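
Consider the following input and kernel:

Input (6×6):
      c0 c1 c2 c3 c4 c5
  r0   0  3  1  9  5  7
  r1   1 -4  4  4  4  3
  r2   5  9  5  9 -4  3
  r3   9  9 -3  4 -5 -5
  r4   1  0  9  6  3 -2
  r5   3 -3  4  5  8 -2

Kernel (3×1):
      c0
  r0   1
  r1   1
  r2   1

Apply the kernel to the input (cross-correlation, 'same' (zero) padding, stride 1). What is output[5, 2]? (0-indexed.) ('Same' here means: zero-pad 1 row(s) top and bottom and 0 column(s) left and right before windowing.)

13

The receptive field on the zero-padded input at this output position is [9 / 4 / 0]. Elementwise product with the kernel and sum: 9·1 + 4·1 + 0·1.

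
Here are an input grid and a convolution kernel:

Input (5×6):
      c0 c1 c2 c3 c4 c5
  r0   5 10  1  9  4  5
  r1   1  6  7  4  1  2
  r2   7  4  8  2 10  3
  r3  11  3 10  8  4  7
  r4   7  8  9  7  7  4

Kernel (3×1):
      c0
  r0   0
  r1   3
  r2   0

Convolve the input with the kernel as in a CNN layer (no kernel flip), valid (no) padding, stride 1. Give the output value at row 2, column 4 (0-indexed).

The receptive field on the input at this output position is [10 / 4 / 7]. Elementwise product with the kernel and sum: 4·3.

12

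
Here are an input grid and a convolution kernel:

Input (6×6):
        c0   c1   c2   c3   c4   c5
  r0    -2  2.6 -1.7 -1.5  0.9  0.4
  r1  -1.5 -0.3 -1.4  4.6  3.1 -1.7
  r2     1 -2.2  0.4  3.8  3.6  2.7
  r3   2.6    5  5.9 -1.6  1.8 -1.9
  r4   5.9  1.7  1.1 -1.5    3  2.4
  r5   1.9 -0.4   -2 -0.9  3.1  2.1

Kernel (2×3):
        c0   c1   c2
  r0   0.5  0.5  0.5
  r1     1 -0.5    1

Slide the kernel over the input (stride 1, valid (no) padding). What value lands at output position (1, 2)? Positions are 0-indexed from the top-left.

The receptive field on the input at this output position is [-1.4 4.6 3.1 / 0.4 3.8 3.6]. Elementwise product with the kernel and sum: -1.4·0.5 + 4.6·0.5 + 3.1·0.5 + 0.4·1 + 3.8·-0.5 + 3.6·1.

5.25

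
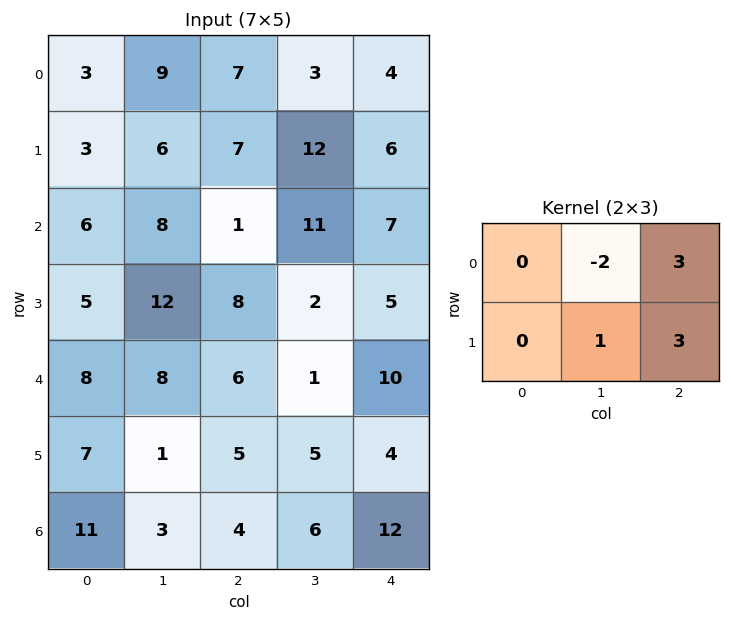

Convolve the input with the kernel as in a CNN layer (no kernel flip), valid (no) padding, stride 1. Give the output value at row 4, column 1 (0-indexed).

11

The receptive field on the input at this output position is [8 6 1 / 1 5 5]. Elementwise product with the kernel and sum: 6·-2 + 1·3 + 5·1 + 5·3.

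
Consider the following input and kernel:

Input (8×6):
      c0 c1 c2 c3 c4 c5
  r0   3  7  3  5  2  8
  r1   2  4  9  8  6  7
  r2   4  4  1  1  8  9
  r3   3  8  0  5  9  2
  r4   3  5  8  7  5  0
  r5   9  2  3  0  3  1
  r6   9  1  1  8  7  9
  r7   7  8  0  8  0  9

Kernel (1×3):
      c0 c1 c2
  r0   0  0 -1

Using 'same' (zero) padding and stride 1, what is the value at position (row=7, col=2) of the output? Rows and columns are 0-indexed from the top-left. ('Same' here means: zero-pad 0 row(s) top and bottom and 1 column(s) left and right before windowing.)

-8

The receptive field on the zero-padded input at this output position is [8 0 8]. Elementwise product with the kernel and sum: 8·-1.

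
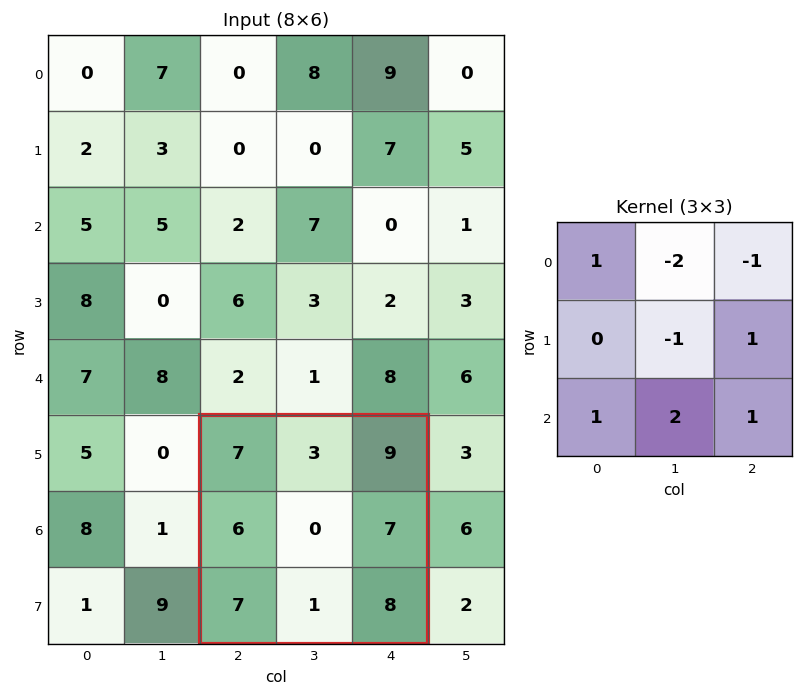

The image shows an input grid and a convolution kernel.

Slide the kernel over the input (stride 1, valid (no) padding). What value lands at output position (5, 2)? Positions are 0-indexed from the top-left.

The receptive field on the input at this output position is [7 3 9 / 6 0 7 / 7 1 8]. Elementwise product with the kernel and sum: 7·1 + 3·-2 + 9·-1 + 0·-1 + 7·1 + 7·1 + 1·2 + 8·1.

16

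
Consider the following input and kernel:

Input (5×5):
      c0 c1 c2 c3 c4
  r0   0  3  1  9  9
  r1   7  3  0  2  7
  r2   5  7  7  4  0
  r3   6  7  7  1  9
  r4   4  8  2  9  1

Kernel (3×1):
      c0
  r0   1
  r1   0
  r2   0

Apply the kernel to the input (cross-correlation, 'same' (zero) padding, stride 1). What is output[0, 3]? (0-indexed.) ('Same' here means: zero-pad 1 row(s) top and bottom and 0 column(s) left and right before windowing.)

The receptive field on the zero-padded input at this output position is [0 / 9 / 2]. Elementwise product with the kernel and sum: 0·1.

0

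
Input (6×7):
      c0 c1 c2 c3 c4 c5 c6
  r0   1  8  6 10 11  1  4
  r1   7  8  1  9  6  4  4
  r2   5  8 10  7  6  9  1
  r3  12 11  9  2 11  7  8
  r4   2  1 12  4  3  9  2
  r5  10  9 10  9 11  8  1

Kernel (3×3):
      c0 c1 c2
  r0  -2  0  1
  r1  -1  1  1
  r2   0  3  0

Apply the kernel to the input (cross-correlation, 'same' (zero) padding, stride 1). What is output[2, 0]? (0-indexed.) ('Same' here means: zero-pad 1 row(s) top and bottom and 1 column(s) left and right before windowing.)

57

The receptive field on the zero-padded input at this output position is [0 7 8 / 0 5 8 / 0 12 11]. Elementwise product with the kernel and sum: 0·-2 + 8·1 + 0·-1 + 5·1 + 8·1 + 12·3.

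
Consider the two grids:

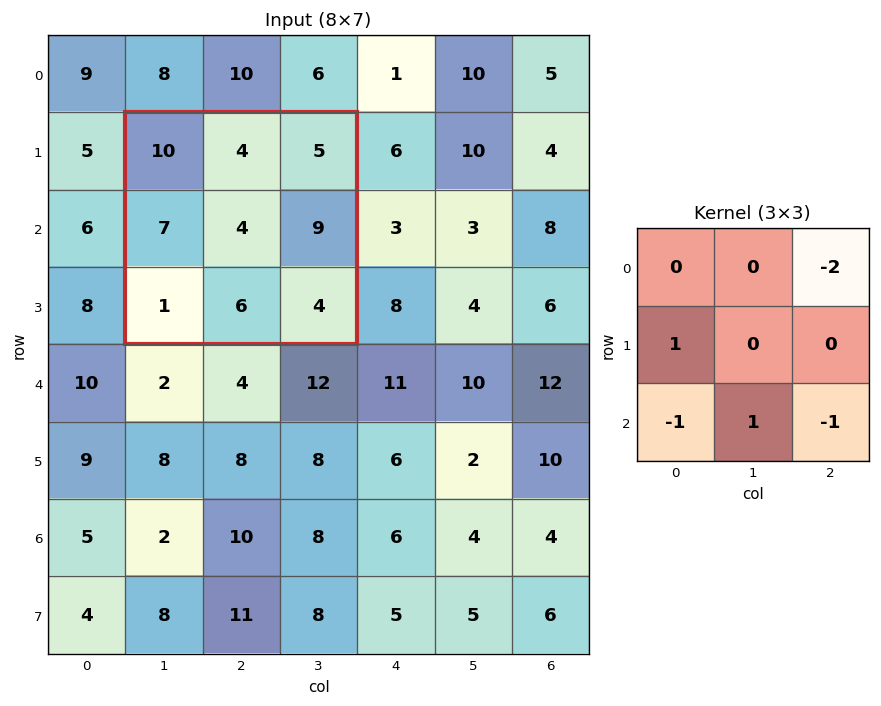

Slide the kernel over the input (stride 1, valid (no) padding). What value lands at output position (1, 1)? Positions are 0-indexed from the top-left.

-2

The receptive field on the input at this output position is [10 4 5 / 7 4 9 / 1 6 4]. Elementwise product with the kernel and sum: 5·-2 + 7·1 + 1·-1 + 6·1 + 4·-1.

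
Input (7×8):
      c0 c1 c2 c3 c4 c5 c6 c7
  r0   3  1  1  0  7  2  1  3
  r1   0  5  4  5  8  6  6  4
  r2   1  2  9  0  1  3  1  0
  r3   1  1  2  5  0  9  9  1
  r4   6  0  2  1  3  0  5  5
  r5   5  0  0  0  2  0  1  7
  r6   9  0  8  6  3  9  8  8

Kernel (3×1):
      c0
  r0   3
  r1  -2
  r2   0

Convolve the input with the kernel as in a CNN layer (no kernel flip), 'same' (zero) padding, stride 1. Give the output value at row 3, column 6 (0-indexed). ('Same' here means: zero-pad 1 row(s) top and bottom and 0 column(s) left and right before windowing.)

The receptive field on the zero-padded input at this output position is [1 / 9 / 5]. Elementwise product with the kernel and sum: 1·3 + 9·-2.

-15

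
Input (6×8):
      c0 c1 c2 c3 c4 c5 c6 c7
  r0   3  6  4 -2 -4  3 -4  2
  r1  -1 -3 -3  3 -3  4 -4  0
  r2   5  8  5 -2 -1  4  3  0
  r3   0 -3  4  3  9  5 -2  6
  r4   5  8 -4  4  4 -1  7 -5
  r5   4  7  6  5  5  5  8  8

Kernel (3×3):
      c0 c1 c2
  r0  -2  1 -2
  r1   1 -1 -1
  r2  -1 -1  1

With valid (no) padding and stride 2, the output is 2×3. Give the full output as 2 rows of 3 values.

Output[0,0]: The receptive field on the input at this output position is [3 6 4 / -1 -3 -3 / 5 8 5]. Elementwise product with the kernel and sum: 3·-2 + 6·1 + 4·-2 + -1·1 + -3·-1 + -3·-1 + 5·-1 + 8·-1 + 5·1.
Output[0,1]: The receptive field on the input at this output position is [4 -2 -4 / -3 3 -3 / 5 -2 -1]. Elementwise product with the kernel and sum: 4·-2 + -2·1 + -4·-2 + -3·1 + 3·-1 + -3·-1 + 5·-1 + -2·-1 + -1·1.

-11 -9 16
-30 -14 10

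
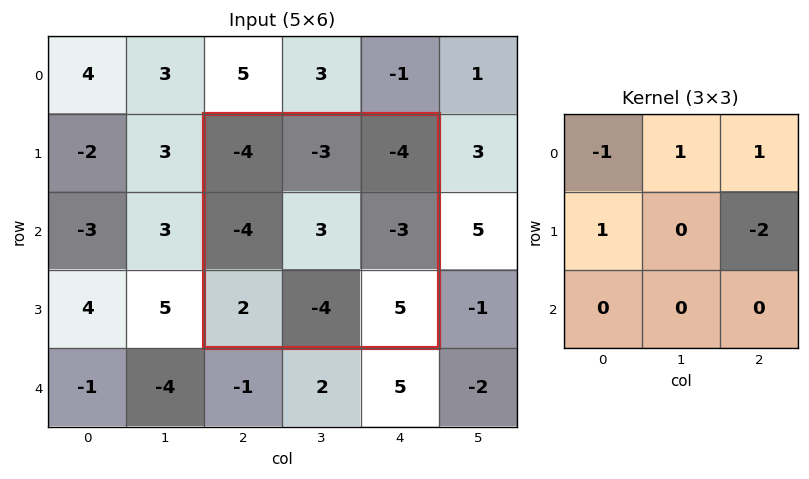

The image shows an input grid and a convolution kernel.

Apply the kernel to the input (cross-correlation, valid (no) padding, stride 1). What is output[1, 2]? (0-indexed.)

The receptive field on the input at this output position is [-4 -3 -4 / -4 3 -3 / 2 -4 5]. Elementwise product with the kernel and sum: -4·-1 + -3·1 + -4·1 + -4·1 + -3·-2.

-1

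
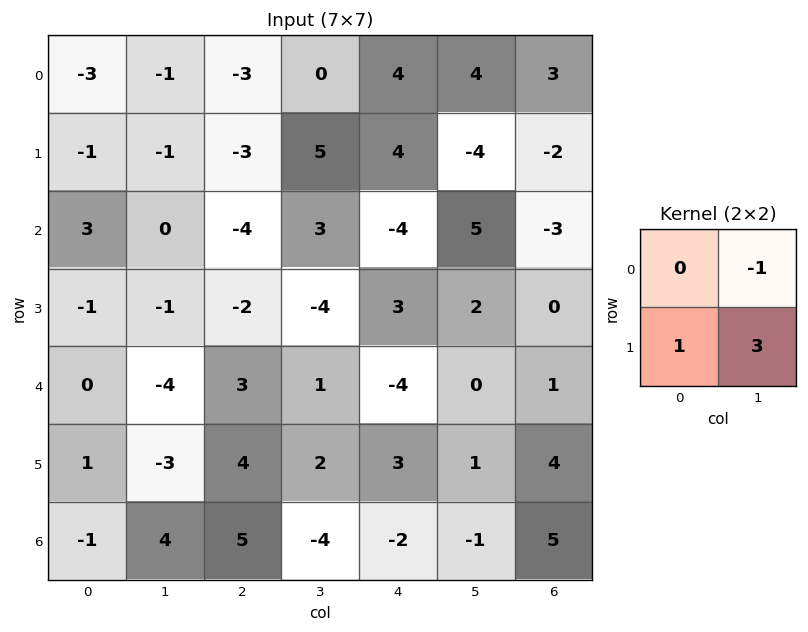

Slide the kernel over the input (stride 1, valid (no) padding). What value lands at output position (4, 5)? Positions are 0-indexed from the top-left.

12

The receptive field on the input at this output position is [0 1 / 1 4]. Elementwise product with the kernel and sum: 1·-1 + 1·1 + 4·3.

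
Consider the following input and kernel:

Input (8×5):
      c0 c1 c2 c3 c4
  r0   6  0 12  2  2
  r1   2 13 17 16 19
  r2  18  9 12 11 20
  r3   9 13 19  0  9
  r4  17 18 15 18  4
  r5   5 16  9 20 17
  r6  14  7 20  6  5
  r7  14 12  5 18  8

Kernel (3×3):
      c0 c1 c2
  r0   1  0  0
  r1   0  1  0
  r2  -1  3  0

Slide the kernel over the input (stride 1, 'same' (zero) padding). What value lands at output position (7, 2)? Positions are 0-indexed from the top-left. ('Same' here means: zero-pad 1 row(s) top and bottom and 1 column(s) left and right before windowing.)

12

The receptive field on the zero-padded input at this output position is [7 20 6 / 12 5 18 / 0 0 0]. Elementwise product with the kernel and sum: 7·1 + 5·1 + 0·-1 + 0·3.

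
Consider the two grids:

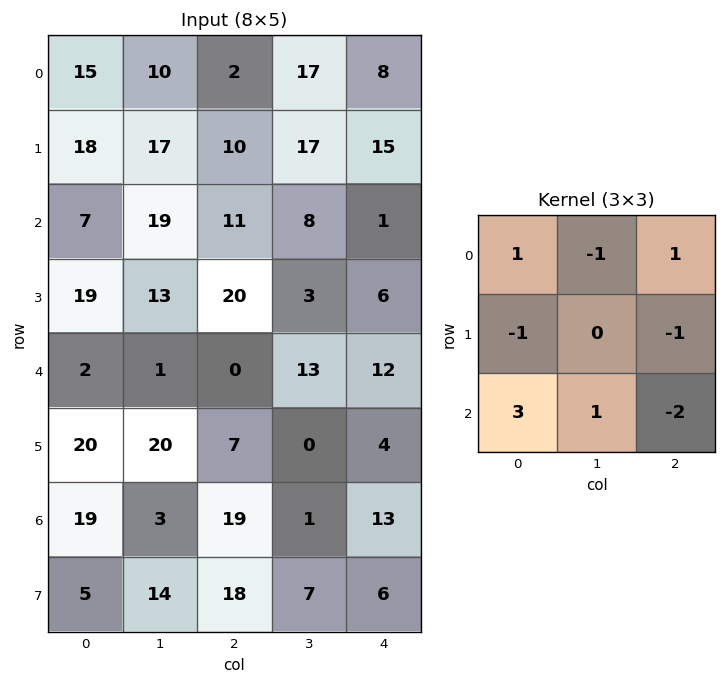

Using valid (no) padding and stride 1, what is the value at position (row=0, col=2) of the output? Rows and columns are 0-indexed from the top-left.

7

The receptive field on the input at this output position is [2 17 8 / 10 17 15 / 11 8 1]. Elementwise product with the kernel and sum: 2·1 + 17·-1 + 8·1 + 10·-1 + 15·-1 + 11·3 + 8·1 + 1·-2.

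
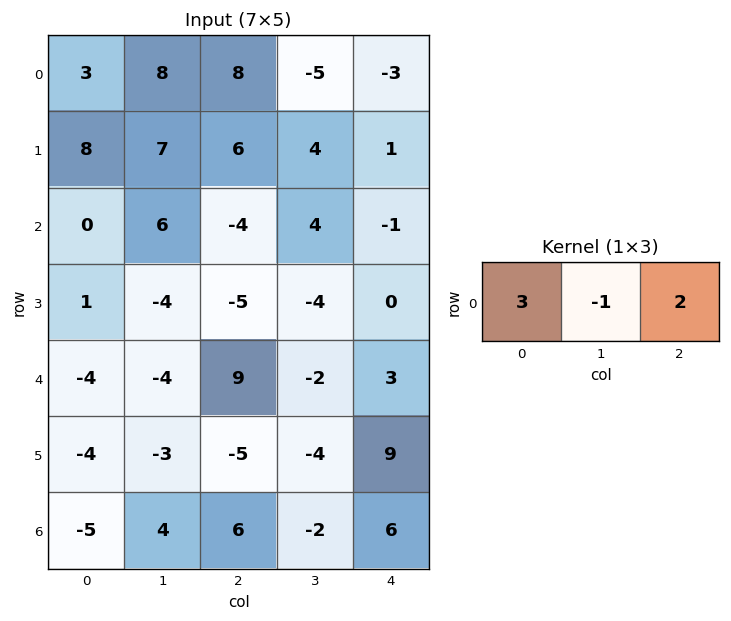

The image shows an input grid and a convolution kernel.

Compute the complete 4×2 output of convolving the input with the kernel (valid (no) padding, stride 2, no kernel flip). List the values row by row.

17 23
-14 -18
10 35
-7 32

Output[0,0]: The receptive field on the input at this output position is [3 8 8]. Elementwise product with the kernel and sum: 3·3 + 8·-1 + 8·2.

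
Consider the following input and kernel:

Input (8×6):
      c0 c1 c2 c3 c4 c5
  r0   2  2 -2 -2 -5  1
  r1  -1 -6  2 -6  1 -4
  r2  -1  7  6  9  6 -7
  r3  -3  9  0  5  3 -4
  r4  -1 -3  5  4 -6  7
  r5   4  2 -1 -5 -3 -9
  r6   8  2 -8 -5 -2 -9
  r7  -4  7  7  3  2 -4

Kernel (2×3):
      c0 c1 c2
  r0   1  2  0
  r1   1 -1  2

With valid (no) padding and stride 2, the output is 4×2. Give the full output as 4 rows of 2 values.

Output[0,0]: The receptive field on the input at this output position is [2 2 -2 / -1 -6 2]. Elementwise product with the kernel and sum: 2·1 + 2·2 + -1·1 + -6·-1 + 2·2.
Output[0,1]: The receptive field on the input at this output position is [-2 -2 -5 / 2 -6 1]. Elementwise product with the kernel and sum: -2·1 + -2·2 + 2·1 + -6·-1 + 1·2.

15 4
1 25
-7 11
15 -10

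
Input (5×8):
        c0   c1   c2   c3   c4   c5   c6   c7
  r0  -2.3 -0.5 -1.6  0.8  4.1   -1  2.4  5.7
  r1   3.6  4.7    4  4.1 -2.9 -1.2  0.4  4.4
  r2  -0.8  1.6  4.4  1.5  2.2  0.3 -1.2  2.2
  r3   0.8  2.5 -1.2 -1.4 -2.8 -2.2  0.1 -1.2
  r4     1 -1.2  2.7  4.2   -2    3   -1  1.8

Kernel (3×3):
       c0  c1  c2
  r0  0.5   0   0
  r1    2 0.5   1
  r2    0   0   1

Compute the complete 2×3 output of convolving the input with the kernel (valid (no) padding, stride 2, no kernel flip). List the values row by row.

Output[0,0]: The receptive field on the input at this output position is [-2.3 -0.5 -1.6 / 3.6 4.7 4 / -0.8 1.6 4.4]. Elementwise product with the kernel and sum: -2.3·0.5 + 3.6·2 + 4.7·0.5 + 4·1 + 4.4·1.

16.8 8.55 -5.15
3.95 -5.7 -6.5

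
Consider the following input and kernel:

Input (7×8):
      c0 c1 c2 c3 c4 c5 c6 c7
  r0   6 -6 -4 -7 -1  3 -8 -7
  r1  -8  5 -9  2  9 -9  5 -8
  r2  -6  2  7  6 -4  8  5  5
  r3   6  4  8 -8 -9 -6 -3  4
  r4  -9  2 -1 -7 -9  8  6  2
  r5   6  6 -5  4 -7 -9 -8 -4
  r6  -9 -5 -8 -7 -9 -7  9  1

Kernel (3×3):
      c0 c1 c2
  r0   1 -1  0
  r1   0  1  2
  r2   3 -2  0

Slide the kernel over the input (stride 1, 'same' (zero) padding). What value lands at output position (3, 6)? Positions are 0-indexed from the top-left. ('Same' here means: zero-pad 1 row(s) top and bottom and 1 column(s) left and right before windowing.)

The receptive field on the zero-padded input at this output position is [8 5 5 / -6 -3 4 / 8 6 2]. Elementwise product with the kernel and sum: 8·1 + 5·-1 + -3·1 + 4·2 + 8·3 + 6·-2.

20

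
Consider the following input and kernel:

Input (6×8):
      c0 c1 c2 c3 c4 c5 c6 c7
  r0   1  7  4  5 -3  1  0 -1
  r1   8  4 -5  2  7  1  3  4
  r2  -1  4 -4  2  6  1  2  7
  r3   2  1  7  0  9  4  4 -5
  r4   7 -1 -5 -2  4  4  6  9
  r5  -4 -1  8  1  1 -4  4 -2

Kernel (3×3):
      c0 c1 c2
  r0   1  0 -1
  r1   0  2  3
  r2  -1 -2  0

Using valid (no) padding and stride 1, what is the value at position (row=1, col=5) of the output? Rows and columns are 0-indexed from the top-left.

10

The receptive field on the input at this output position is [1 3 4 / 1 2 7 / 4 4 -5]. Elementwise product with the kernel and sum: 1·1 + 4·-1 + 2·2 + 7·3 + 4·-1 + 4·-2.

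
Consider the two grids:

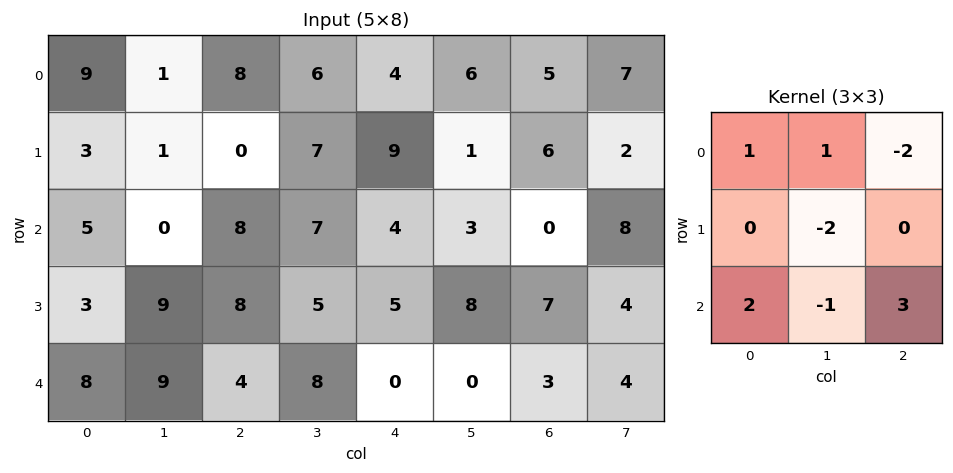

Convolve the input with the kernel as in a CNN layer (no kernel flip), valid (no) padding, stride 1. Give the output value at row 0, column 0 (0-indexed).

The receptive field on the input at this output position is [9 1 8 / 3 1 0 / 5 0 8]. Elementwise product with the kernel and sum: 9·1 + 1·1 + 8·-2 + 1·-2 + 5·2 + 0·-1 + 8·3.

26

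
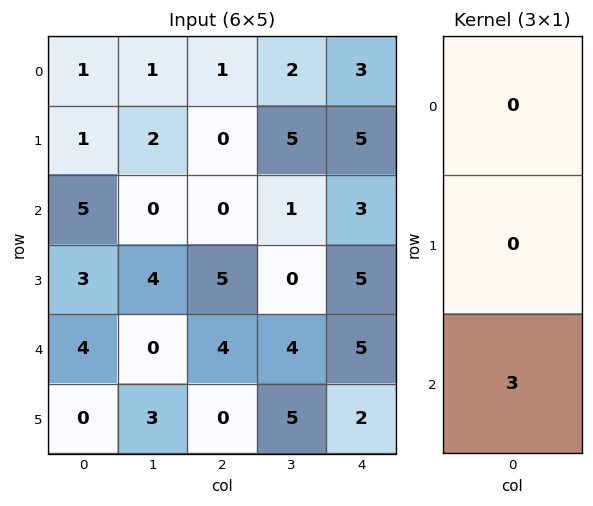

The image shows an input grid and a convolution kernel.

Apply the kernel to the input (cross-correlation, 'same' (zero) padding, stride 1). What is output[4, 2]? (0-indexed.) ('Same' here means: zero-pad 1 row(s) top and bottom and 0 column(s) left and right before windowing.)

0

The receptive field on the zero-padded input at this output position is [5 / 4 / 0]. Elementwise product with the kernel and sum: 0·3.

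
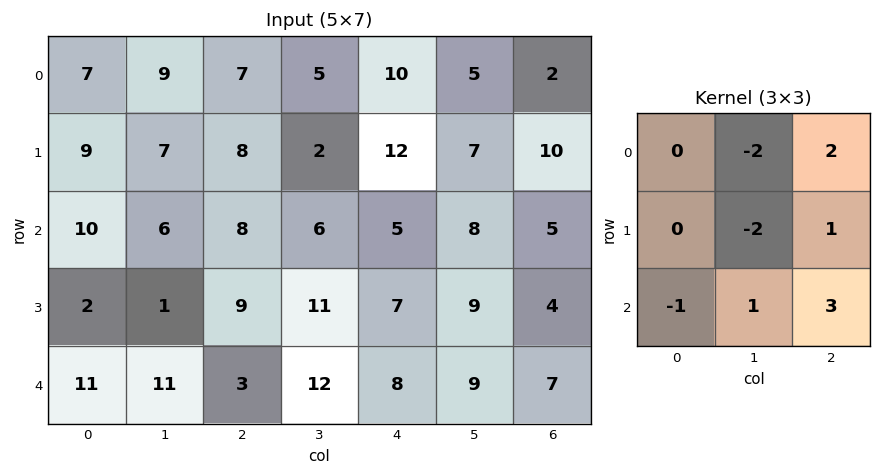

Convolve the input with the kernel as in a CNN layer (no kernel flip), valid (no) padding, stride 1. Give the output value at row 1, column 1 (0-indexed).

The receptive field on the input at this output position is [7 8 2 / 6 8 6 / 1 9 11]. Elementwise product with the kernel and sum: 8·-2 + 2·2 + 8·-2 + 6·1 + 1·-1 + 9·1 + 11·3.

19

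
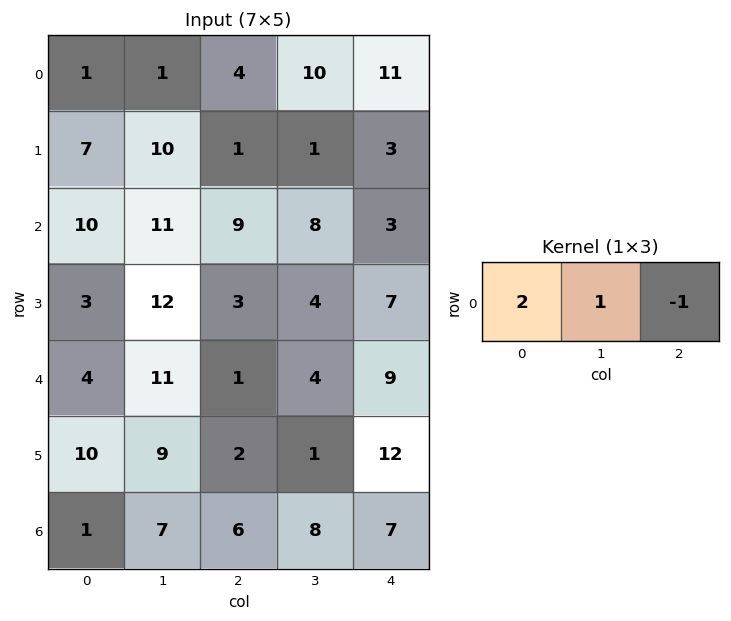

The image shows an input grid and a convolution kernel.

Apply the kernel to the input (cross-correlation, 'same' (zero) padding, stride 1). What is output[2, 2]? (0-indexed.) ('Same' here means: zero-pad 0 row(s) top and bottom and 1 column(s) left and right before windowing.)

The receptive field on the zero-padded input at this output position is [11 9 8]. Elementwise product with the kernel and sum: 11·2 + 9·1 + 8·-1.

23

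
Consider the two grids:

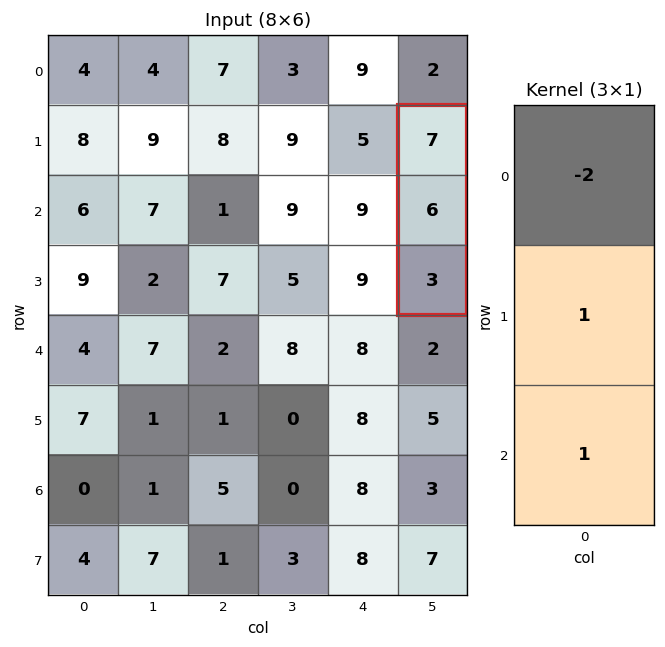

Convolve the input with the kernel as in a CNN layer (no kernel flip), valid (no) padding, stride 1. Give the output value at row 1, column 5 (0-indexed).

The receptive field on the input at this output position is [7 / 6 / 3]. Elementwise product with the kernel and sum: 7·-2 + 6·1 + 3·1.

-5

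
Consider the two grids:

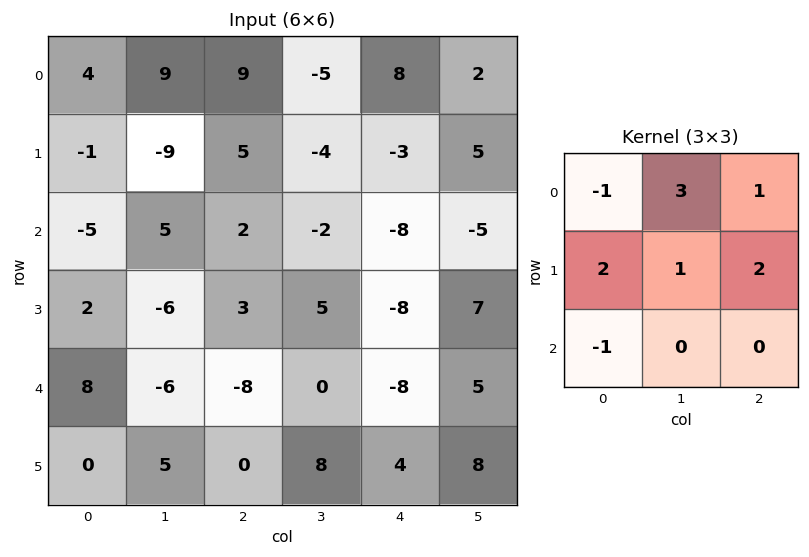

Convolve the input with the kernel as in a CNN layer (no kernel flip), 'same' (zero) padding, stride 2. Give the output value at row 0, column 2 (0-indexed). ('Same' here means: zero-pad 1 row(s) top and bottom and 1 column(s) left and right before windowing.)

6

The receptive field on the zero-padded input at this output position is [0 0 0 / -5 8 2 / -4 -3 5]. Elementwise product with the kernel and sum: 0·-1 + 0·3 + 0·1 + -5·2 + 8·1 + 2·2 + -4·-1.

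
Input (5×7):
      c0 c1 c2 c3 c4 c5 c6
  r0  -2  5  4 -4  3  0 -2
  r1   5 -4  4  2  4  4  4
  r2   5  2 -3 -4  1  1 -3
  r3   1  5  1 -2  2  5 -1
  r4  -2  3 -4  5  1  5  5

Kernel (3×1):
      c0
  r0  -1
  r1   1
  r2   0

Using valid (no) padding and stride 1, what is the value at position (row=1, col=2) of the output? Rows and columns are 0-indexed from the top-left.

The receptive field on the input at this output position is [4 / -3 / 1]. Elementwise product with the kernel and sum: 4·-1 + -3·1.

-7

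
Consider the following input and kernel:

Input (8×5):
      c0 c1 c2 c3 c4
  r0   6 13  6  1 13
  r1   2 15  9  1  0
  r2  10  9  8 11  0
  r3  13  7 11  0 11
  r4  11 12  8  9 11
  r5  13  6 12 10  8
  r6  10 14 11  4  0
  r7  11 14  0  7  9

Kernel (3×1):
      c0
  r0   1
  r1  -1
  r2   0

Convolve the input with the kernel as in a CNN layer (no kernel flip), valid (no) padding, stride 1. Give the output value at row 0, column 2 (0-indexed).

-3

The receptive field on the input at this output position is [6 / 9 / 8]. Elementwise product with the kernel and sum: 6·1 + 9·-1.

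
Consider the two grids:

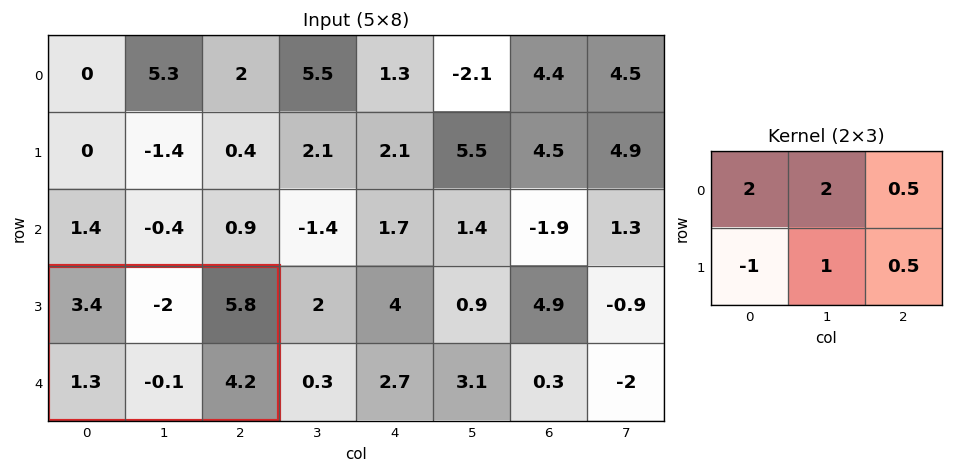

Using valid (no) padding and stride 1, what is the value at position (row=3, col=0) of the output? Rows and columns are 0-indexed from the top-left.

The receptive field on the input at this output position is [3.4 -2 5.8 / 1.3 -0.1 4.2]. Elementwise product with the kernel and sum: 3.4·2 + -2·2 + 5.8·0.5 + 1.3·-1 + -0.1·1 + 4.2·0.5.

6.4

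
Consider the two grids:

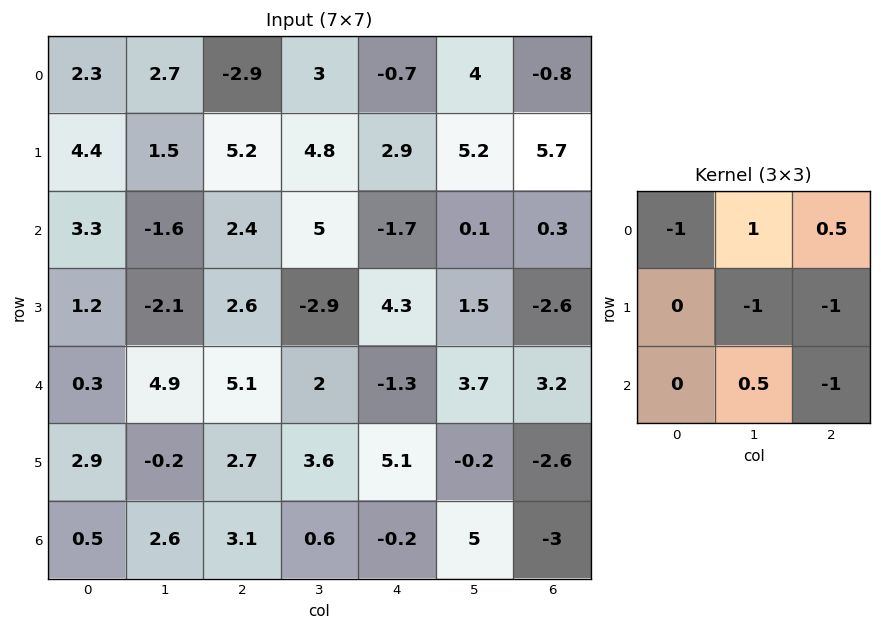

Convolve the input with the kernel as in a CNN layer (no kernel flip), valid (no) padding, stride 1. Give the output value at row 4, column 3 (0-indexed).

-11.45

The receptive field on the input at this output position is [2 -1.3 3.7 / 3.6 5.1 -0.2 / 0.6 -0.2 5]. Elementwise product with the kernel and sum: 2·-1 + -1.3·1 + 3.7·0.5 + 5.1·-1 + -0.2·-1 + -0.2·0.5 + 5·-1.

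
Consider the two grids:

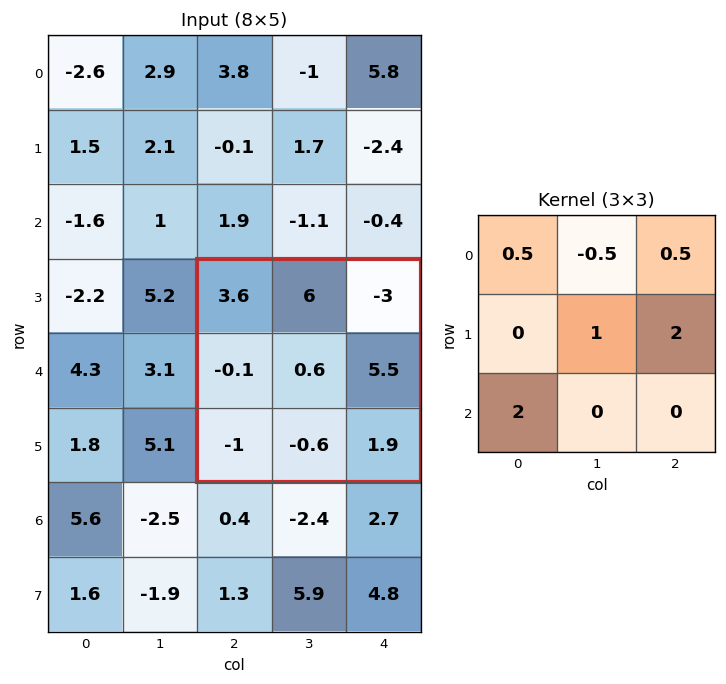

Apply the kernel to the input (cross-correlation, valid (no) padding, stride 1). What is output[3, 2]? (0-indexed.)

6.9

The receptive field on the input at this output position is [3.6 6 -3 / -0.1 0.6 5.5 / -1 -0.6 1.9]. Elementwise product with the kernel and sum: 3.6·0.5 + 6·-0.5 + -3·0.5 + 0.6·1 + 5.5·2 + -1·2.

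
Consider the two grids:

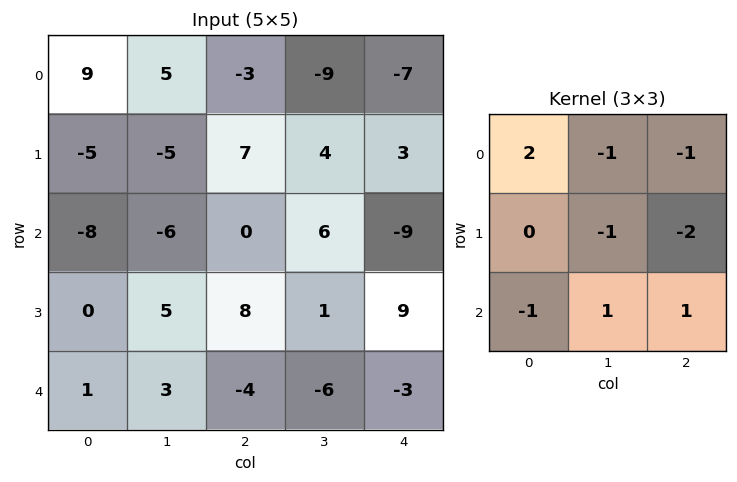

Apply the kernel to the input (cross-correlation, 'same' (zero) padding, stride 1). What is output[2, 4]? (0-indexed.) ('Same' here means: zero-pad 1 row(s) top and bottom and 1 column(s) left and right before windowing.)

The receptive field on the zero-padded input at this output position is [4 3 0 / 6 -9 0 / 1 9 0]. Elementwise product with the kernel and sum: 4·2 + 3·-1 + 0·-1 + -9·-1 + 0·-2 + 1·-1 + 9·1 + 0·1.

22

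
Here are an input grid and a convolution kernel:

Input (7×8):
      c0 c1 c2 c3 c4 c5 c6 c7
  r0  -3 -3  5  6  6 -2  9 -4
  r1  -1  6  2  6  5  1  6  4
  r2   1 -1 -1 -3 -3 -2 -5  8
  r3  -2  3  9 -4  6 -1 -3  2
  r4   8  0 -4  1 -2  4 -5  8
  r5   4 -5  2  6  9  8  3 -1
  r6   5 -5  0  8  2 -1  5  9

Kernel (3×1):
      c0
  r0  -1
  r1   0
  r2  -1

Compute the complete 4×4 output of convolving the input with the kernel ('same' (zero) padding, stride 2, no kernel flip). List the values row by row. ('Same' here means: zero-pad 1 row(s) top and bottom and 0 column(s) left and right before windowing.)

Output[0,0]: The receptive field on the zero-padded input at this output position is [0 / -3 / -1]. Elementwise product with the kernel and sum: 0·-1 + -1·-1.
Output[0,1]: The receptive field on the zero-padded input at this output position is [0 / 5 / 2]. Elementwise product with the kernel and sum: 0·-1 + 2·-1.

1 -2 -5 -6
3 -11 -11 -3
-2 -11 -15 0
-4 -2 -9 -3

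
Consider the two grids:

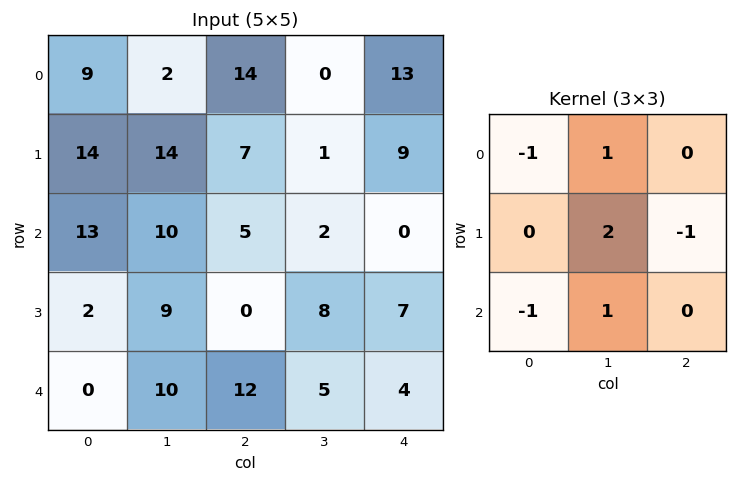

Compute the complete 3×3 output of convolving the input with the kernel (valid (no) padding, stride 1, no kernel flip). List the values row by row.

11 20 -24
22 -8 6
25 -11 -1

Output[0,0]: The receptive field on the input at this output position is [9 2 14 / 14 14 7 / 13 10 5]. Elementwise product with the kernel and sum: 9·-1 + 2·1 + 14·2 + 7·-1 + 13·-1 + 10·1.
Output[0,1]: The receptive field on the input at this output position is [2 14 0 / 14 7 1 / 10 5 2]. Elementwise product with the kernel and sum: 2·-1 + 14·1 + 7·2 + 1·-1 + 10·-1 + 5·1.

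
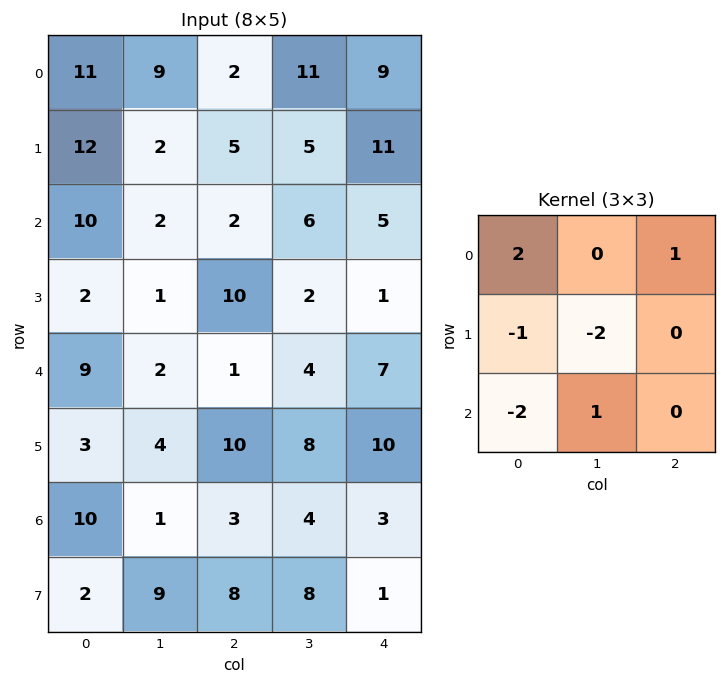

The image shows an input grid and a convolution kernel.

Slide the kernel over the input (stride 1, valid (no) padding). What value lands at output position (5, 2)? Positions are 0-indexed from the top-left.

The receptive field on the input at this output position is [10 8 10 / 3 4 3 / 8 8 1]. Elementwise product with the kernel and sum: 10·2 + 10·1 + 3·-1 + 4·-2 + 8·-2 + 8·1.

11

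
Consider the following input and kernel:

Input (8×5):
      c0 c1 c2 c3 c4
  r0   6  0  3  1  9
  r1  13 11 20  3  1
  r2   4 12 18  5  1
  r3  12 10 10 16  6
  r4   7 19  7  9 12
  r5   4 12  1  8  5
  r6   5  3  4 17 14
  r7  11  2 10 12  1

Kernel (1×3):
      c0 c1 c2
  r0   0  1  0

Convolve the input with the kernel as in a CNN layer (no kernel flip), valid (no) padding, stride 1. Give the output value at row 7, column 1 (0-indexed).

The receptive field on the input at this output position is [2 10 12]. Elementwise product with the kernel and sum: 10·1.

10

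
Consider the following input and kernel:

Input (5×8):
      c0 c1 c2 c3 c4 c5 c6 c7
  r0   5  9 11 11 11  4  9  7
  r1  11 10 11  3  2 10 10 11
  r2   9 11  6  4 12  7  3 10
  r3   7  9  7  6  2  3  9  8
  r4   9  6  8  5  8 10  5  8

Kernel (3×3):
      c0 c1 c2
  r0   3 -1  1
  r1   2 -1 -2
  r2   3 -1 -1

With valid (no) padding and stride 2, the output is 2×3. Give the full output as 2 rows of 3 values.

17 50 38
26 41 24

Output[0,0]: The receptive field on the input at this output position is [5 9 11 / 11 10 11 / 9 11 6]. Elementwise product with the kernel and sum: 5·3 + 9·-1 + 11·1 + 11·2 + 10·-1 + 11·-2 + 9·3 + 11·-1 + 6·-1.
Output[0,1]: The receptive field on the input at this output position is [11 11 11 / 11 3 2 / 6 4 12]. Elementwise product with the kernel and sum: 11·3 + 11·-1 + 11·1 + 11·2 + 3·-1 + 2·-2 + 6·3 + 4·-1 + 12·-1.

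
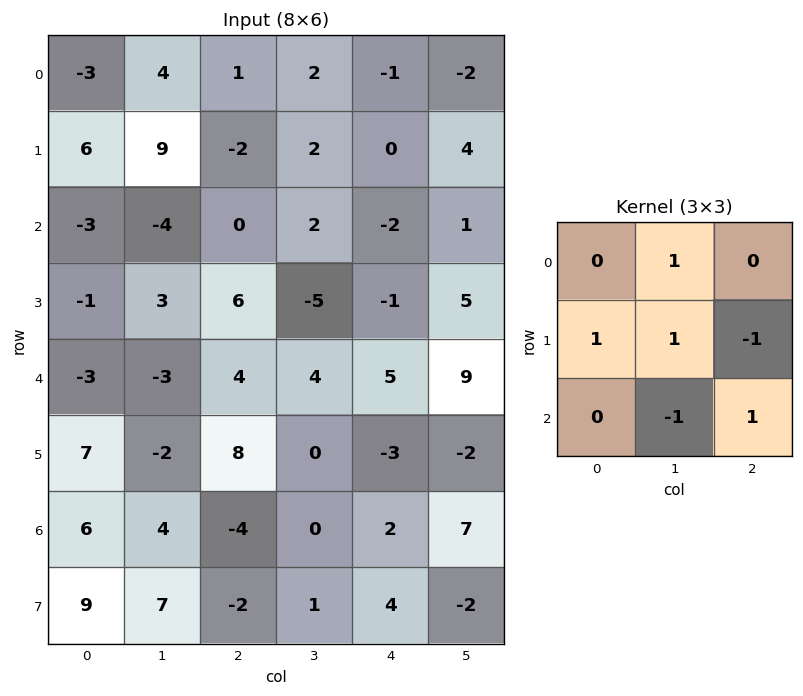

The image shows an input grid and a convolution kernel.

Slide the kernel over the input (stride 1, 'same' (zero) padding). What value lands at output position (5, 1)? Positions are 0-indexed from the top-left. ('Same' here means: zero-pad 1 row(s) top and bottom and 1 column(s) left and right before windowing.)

-14

The receptive field on the zero-padded input at this output position is [-3 -3 4 / 7 -2 8 / 6 4 -4]. Elementwise product with the kernel and sum: -3·1 + 7·1 + -2·1 + 8·-1 + 4·-1 + -4·1.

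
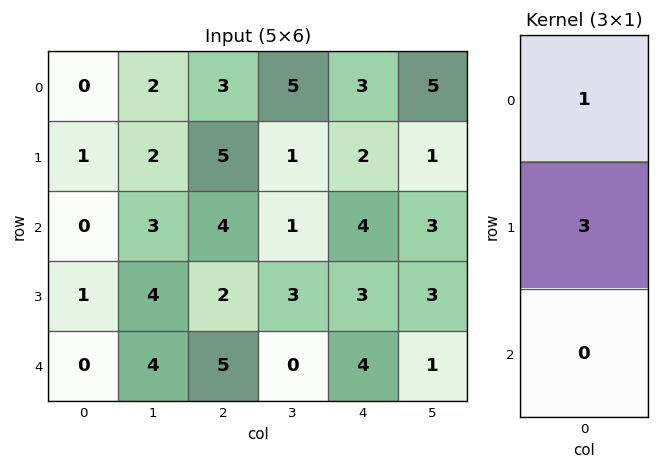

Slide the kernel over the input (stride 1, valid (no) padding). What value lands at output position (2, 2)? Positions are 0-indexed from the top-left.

The receptive field on the input at this output position is [4 / 2 / 5]. Elementwise product with the kernel and sum: 4·1 + 2·3.

10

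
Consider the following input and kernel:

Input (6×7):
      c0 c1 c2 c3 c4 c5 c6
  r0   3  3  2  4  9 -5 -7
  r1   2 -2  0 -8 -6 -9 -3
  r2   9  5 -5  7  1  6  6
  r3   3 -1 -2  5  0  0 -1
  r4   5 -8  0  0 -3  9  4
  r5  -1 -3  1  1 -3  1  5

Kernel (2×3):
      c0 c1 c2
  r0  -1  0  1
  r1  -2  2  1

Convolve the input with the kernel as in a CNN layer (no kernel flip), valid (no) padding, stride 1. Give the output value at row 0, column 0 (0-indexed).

-9

The receptive field on the input at this output position is [3 3 2 / 2 -2 0]. Elementwise product with the kernel and sum: 3·-1 + 2·1 + 2·-2 + -2·2 + 0·1.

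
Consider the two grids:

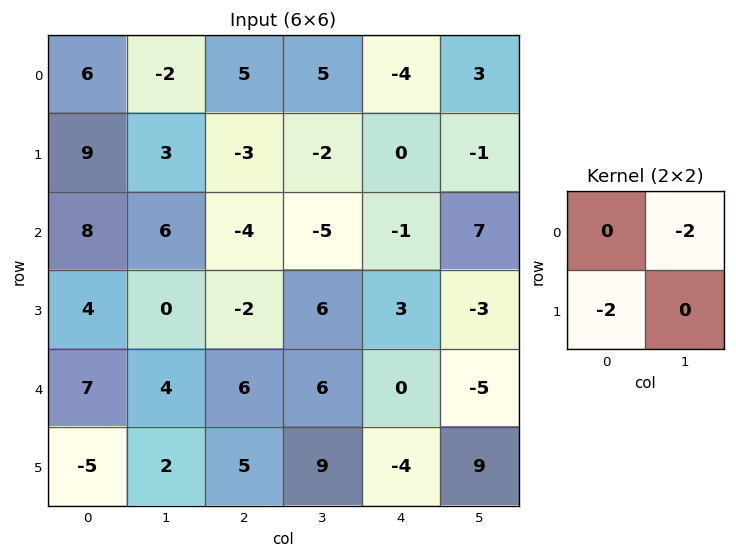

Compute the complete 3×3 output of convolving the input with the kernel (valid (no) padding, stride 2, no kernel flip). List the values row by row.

-14 -4 -6
-20 14 -20
2 -22 18

Output[0,0]: The receptive field on the input at this output position is [6 -2 / 9 3]. Elementwise product with the kernel and sum: -2·-2 + 9·-2.
Output[0,1]: The receptive field on the input at this output position is [5 5 / -3 -2]. Elementwise product with the kernel and sum: 5·-2 + -3·-2.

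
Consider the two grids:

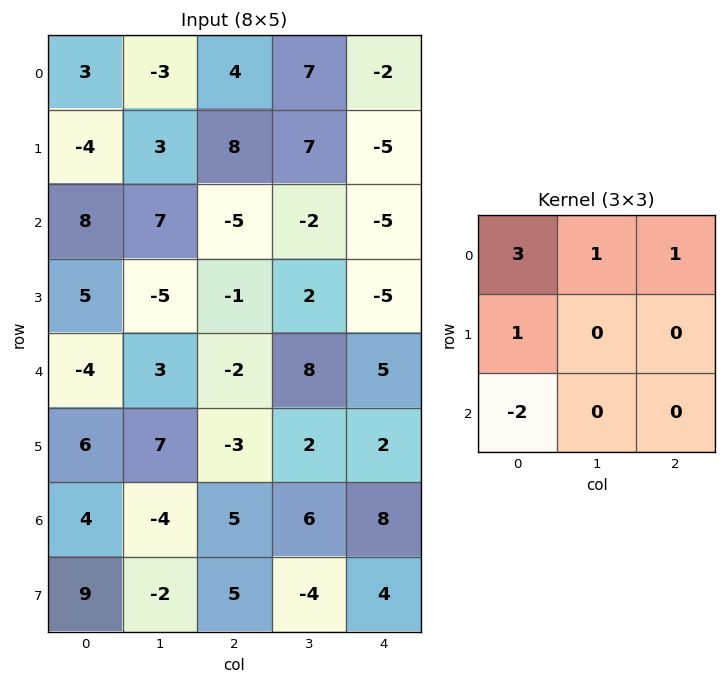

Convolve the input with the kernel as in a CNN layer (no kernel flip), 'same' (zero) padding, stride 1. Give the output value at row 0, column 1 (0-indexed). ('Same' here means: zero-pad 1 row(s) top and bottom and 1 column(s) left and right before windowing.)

The receptive field on the zero-padded input at this output position is [0 0 0 / 3 -3 4 / -4 3 8]. Elementwise product with the kernel and sum: 0·3 + 0·1 + 0·1 + 3·1 + -4·-2.

11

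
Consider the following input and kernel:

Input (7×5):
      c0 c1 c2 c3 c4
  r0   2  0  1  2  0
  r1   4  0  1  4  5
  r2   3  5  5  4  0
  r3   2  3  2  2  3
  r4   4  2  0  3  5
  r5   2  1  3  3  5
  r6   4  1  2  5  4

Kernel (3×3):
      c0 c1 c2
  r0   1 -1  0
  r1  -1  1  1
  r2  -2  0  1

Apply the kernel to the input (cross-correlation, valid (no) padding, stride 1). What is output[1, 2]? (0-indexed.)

-5

The receptive field on the input at this output position is [1 4 5 / 5 4 0 / 2 2 3]. Elementwise product with the kernel and sum: 1·1 + 4·-1 + 5·-1 + 4·1 + 0·1 + 2·-2 + 3·1.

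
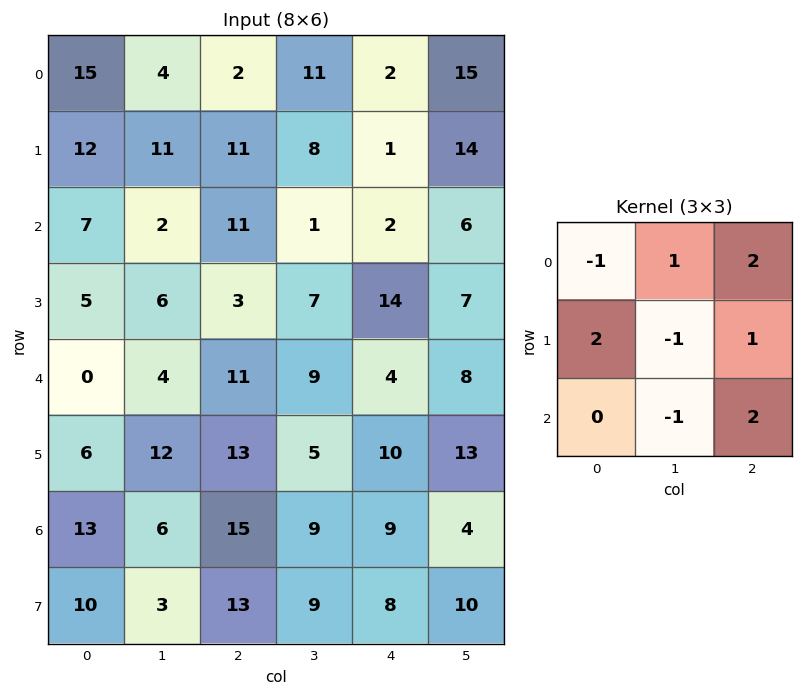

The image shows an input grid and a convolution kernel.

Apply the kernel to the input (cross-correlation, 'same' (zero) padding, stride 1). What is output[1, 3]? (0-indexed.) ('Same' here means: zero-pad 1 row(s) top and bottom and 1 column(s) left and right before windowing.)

The receptive field on the zero-padded input at this output position is [2 11 2 / 11 8 1 / 11 1 2]. Elementwise product with the kernel and sum: 2·-1 + 11·1 + 2·2 + 11·2 + 8·-1 + 1·1 + 1·-1 + 2·2.

31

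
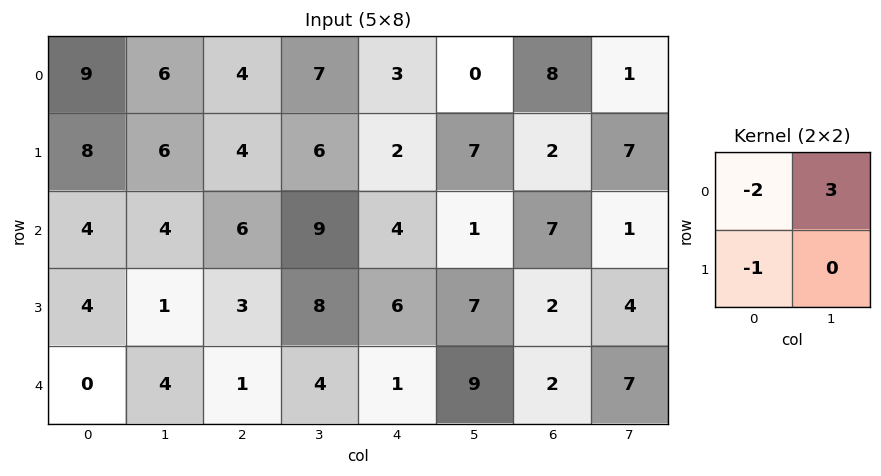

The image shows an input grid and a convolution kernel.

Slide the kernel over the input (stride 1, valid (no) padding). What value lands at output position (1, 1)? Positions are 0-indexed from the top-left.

The receptive field on the input at this output position is [6 4 / 4 6]. Elementwise product with the kernel and sum: 6·-2 + 4·3 + 4·-1.

-4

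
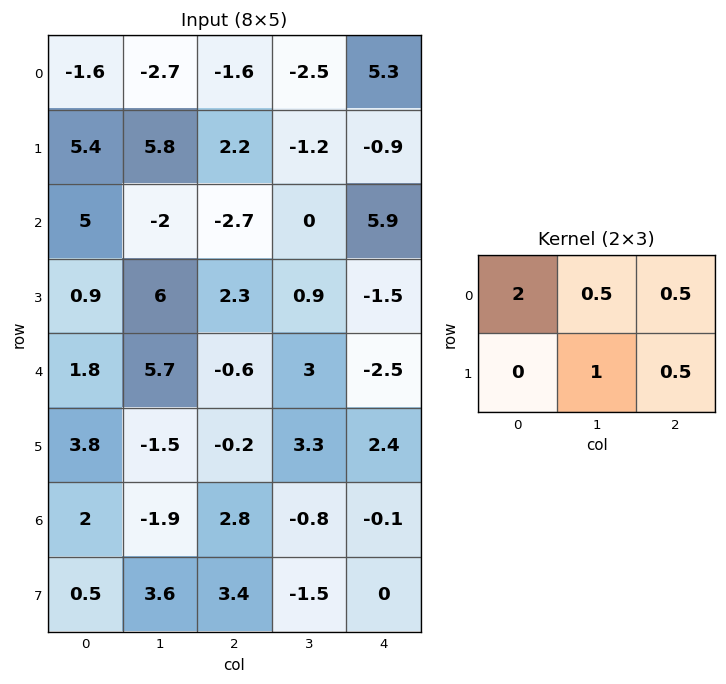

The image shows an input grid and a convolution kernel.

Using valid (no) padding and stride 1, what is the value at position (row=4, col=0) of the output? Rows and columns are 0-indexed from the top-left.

The receptive field on the input at this output position is [1.8 5.7 -0.6 / 3.8 -1.5 -0.2]. Elementwise product with the kernel and sum: 1.8·2 + 5.7·0.5 + -0.6·0.5 + -1.5·1 + -0.2·0.5.

4.55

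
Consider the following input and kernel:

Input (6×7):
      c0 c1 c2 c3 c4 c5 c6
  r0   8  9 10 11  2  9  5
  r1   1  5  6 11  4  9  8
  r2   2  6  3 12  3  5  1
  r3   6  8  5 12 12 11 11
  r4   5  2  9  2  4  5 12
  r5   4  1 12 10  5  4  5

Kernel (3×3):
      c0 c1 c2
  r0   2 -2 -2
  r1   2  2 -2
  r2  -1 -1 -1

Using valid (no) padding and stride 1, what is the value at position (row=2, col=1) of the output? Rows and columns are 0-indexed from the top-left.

The receptive field on the input at this output position is [6 3 12 / 8 5 12 / 2 9 2]. Elementwise product with the kernel and sum: 6·2 + 3·-2 + 12·-2 + 8·2 + 5·2 + 12·-2 + 2·-1 + 9·-1 + 2·-1.

-29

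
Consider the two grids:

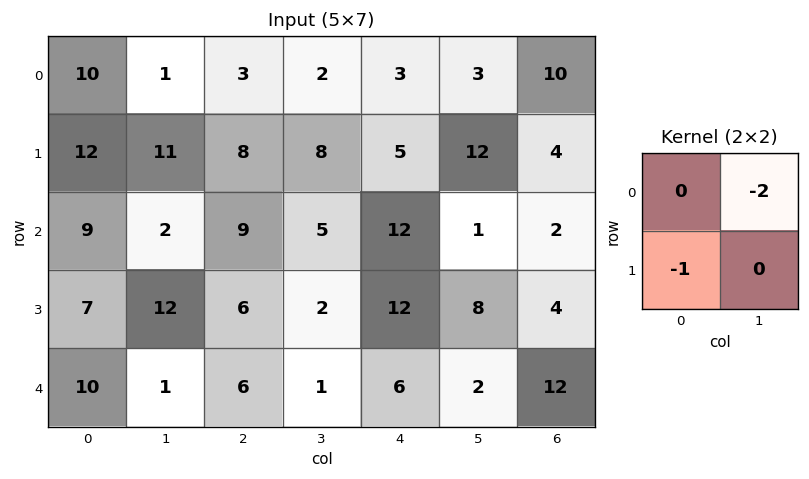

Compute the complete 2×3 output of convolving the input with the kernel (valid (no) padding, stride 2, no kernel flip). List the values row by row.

-14 -12 -11
-11 -16 -14

Output[0,0]: The receptive field on the input at this output position is [10 1 / 12 11]. Elementwise product with the kernel and sum: 1·-2 + 12·-1.
Output[0,1]: The receptive field on the input at this output position is [3 2 / 8 8]. Elementwise product with the kernel and sum: 2·-2 + 8·-1.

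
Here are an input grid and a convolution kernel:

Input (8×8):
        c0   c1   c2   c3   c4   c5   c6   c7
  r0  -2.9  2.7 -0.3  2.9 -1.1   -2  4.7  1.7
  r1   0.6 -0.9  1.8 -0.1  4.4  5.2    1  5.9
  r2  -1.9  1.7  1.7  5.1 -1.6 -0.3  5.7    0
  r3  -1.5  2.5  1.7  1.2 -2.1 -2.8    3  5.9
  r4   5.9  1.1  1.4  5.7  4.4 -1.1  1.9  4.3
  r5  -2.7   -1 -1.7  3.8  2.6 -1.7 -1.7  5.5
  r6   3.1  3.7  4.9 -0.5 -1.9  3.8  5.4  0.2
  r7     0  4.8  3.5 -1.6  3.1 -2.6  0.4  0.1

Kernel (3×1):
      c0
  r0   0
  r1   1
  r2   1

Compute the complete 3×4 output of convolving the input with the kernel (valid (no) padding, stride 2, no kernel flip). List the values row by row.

-1.3 3.5 2.8 6.7
4.4 3.1 2.3 4.9
0.4 3.2 0.7 3.7

Output[0,0]: The receptive field on the input at this output position is [-2.9 / 0.6 / -1.9]. Elementwise product with the kernel and sum: 0.6·1 + -1.9·1.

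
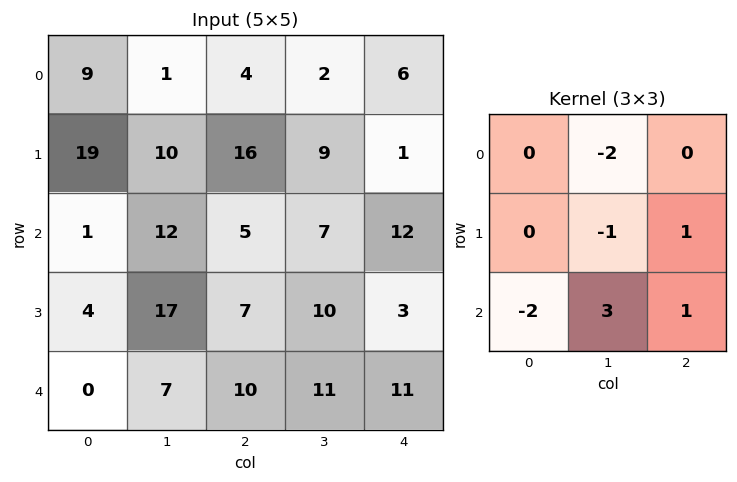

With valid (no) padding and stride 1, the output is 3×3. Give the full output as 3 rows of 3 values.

43 -17 11
23 -33 6
-3 20 3

Output[0,0]: The receptive field on the input at this output position is [9 1 4 / 19 10 16 / 1 12 5]. Elementwise product with the kernel and sum: 1·-2 + 10·-1 + 16·1 + 1·-2 + 12·3 + 5·1.
Output[0,1]: The receptive field on the input at this output position is [1 4 2 / 10 16 9 / 12 5 7]. Elementwise product with the kernel and sum: 4·-2 + 16·-1 + 9·1 + 12·-2 + 5·3 + 7·1.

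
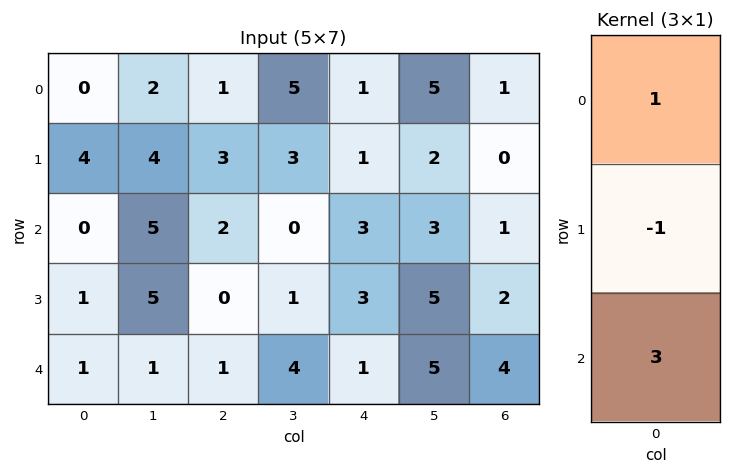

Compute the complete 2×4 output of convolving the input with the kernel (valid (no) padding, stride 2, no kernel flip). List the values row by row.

Output[0,0]: The receptive field on the input at this output position is [0 / 4 / 0]. Elementwise product with the kernel and sum: 0·1 + 4·-1 + 0·3.
Output[0,1]: The receptive field on the input at this output position is [1 / 3 / 2]. Elementwise product with the kernel and sum: 1·1 + 3·-1 + 2·3.

-4 4 9 4
2 5 3 11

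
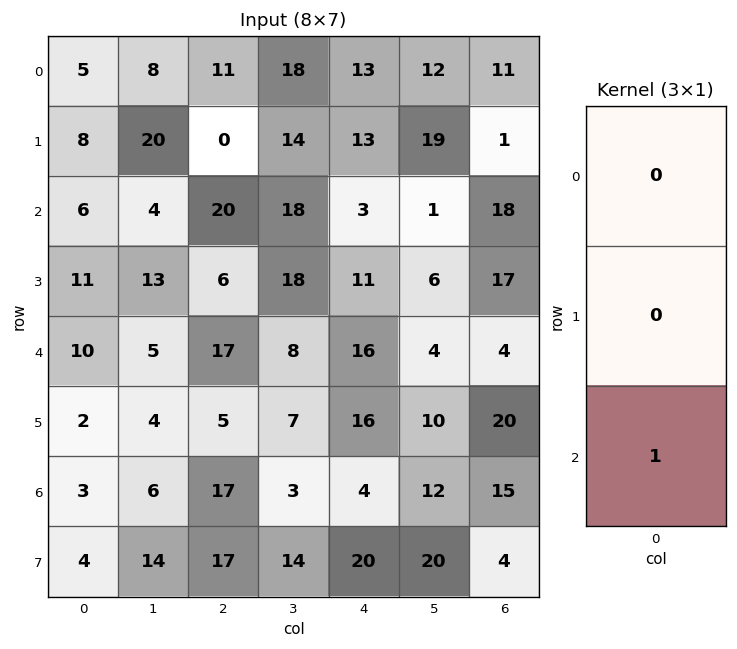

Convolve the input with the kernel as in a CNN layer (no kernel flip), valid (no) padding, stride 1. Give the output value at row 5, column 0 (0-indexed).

4

The receptive field on the input at this output position is [2 / 3 / 4]. Elementwise product with the kernel and sum: 4·1.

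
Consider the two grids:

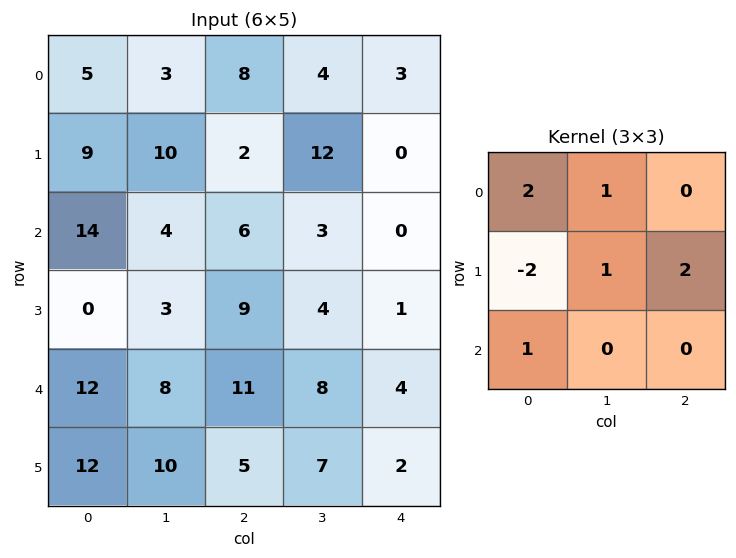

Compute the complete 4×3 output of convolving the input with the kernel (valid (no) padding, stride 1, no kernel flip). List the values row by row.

Output[0,0]: The receptive field on the input at this output position is [5 3 8 / 9 10 2 / 14 4 6]. Elementwise product with the kernel and sum: 5·2 + 3·1 + 9·-2 + 10·1 + 2·2 + 14·1.

23 24 34
16 29 16
65 33 14
21 36 21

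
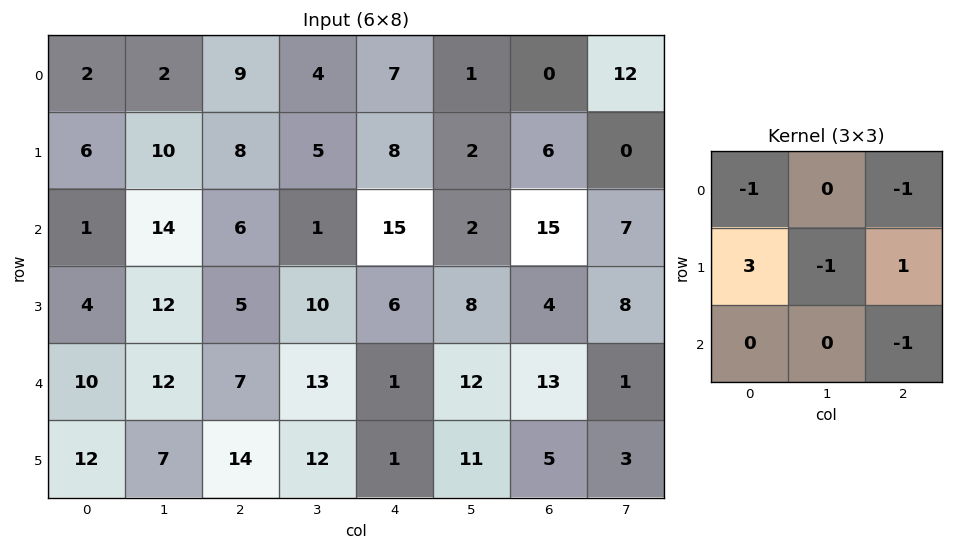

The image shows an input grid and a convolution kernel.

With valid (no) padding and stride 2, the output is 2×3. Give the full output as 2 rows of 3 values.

Output[0,0]: The receptive field on the input at this output position is [2 2 9 / 6 10 8 / 1 14 6]. Elementwise product with the kernel and sum: 2·-1 + 9·-1 + 6·3 + 10·-1 + 8·1 + 6·-1.
Output[0,1]: The receptive field on the input at this output position is [9 4 7 / 8 5 8 / 6 1 15]. Elementwise product with the kernel and sum: 9·-1 + 7·-1 + 8·3 + 5·-1 + 8·1 + 15·-1.

-1 -4 6
-9 -11 -29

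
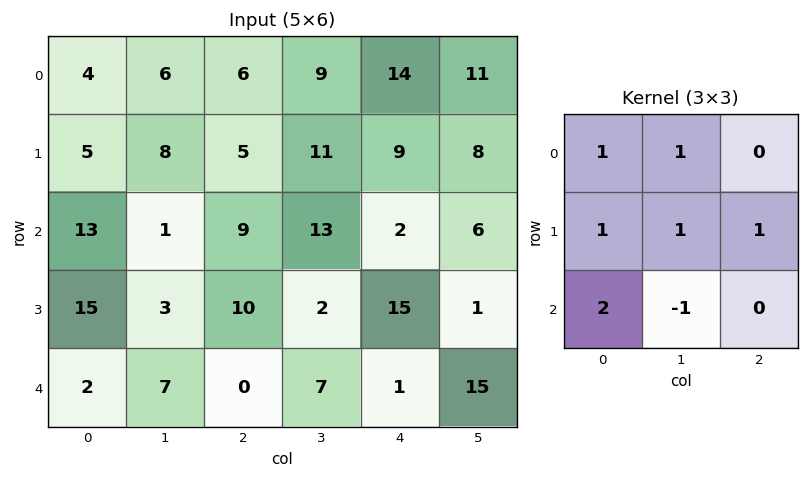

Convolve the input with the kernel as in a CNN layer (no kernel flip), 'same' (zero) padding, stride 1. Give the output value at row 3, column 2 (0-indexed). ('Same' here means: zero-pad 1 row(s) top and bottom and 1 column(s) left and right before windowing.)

39

The receptive field on the zero-padded input at this output position is [1 9 13 / 3 10 2 / 7 0 7]. Elementwise product with the kernel and sum: 1·1 + 9·1 + 3·1 + 10·1 + 2·1 + 7·2 + 0·-1.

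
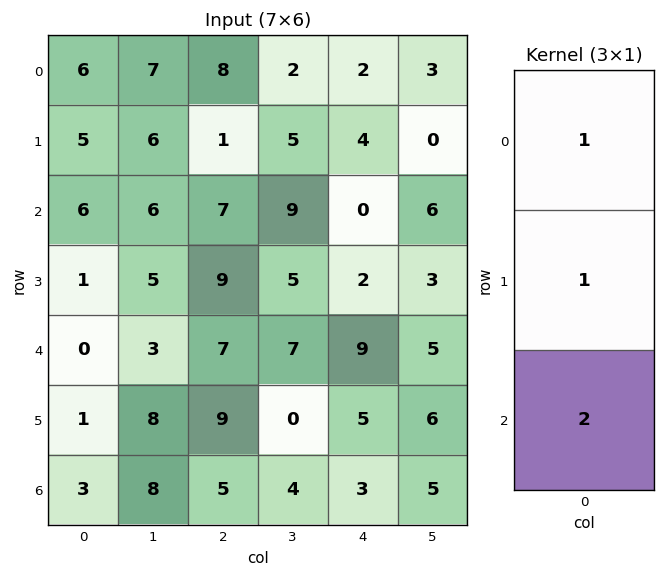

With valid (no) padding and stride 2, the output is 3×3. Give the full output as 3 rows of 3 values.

Output[0,0]: The receptive field on the input at this output position is [6 / 5 / 6]. Elementwise product with the kernel and sum: 6·1 + 5·1 + 6·2.

23 23 6
7 30 20
7 26 20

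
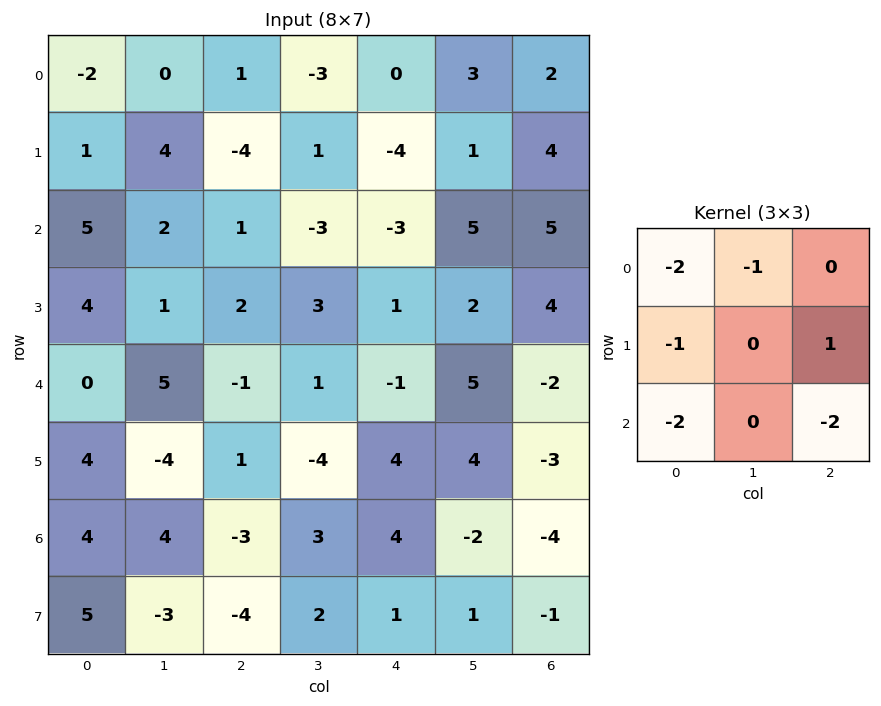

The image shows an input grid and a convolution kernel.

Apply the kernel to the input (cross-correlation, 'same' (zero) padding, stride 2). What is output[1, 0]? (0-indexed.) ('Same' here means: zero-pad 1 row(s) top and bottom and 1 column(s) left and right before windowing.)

The receptive field on the zero-padded input at this output position is [0 1 4 / 0 5 2 / 0 4 1]. Elementwise product with the kernel and sum: 0·-2 + 1·-1 + 0·-1 + 2·1 + 0·-2 + 1·-2.

-1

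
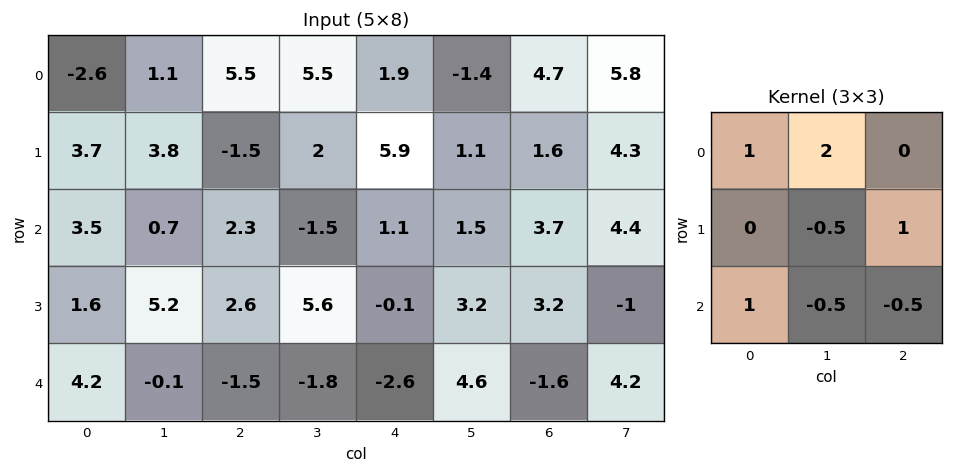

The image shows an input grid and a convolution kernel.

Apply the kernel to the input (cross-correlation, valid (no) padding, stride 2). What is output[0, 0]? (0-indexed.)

-1.8

The receptive field on the input at this output position is [-2.6 1.1 5.5 / 3.7 3.8 -1.5 / 3.5 0.7 2.3]. Elementwise product with the kernel and sum: -2.6·1 + 1.1·2 + 3.8·-0.5 + -1.5·1 + 3.5·1 + 0.7·-0.5 + 2.3·-0.5.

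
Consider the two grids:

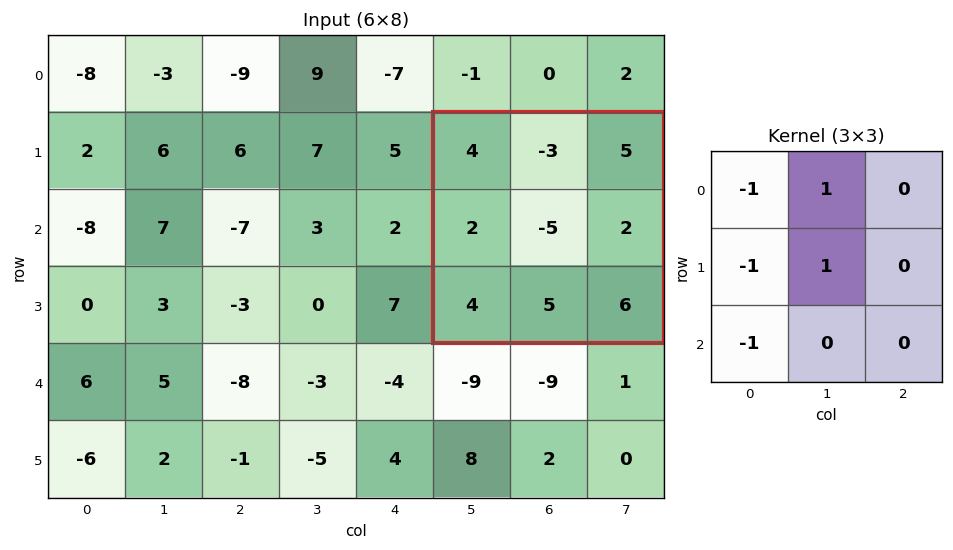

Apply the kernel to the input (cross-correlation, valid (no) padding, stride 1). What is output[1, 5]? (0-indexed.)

-18

The receptive field on the input at this output position is [4 -3 5 / 2 -5 2 / 4 5 6]. Elementwise product with the kernel and sum: 4·-1 + -3·1 + 2·-1 + -5·1 + 4·-1.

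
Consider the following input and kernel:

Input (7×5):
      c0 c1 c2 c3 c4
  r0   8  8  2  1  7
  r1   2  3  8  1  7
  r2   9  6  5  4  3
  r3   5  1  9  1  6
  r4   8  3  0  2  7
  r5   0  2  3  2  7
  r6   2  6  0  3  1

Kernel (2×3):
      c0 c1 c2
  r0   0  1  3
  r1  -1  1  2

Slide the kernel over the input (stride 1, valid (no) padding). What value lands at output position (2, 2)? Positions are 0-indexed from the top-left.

17

The receptive field on the input at this output position is [5 4 3 / 9 1 6]. Elementwise product with the kernel and sum: 4·1 + 3·3 + 9·-1 + 1·1 + 6·2.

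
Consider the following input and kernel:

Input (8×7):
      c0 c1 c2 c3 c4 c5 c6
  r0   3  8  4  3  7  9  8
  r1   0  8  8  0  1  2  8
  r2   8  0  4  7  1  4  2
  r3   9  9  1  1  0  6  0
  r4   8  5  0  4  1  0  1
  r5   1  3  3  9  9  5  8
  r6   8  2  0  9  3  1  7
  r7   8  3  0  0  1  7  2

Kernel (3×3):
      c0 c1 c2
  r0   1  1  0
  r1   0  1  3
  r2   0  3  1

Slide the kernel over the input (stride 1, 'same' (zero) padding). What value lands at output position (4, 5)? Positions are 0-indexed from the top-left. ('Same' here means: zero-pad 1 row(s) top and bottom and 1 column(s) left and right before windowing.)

32

The receptive field on the zero-padded input at this output position is [0 6 0 / 1 0 1 / 9 5 8]. Elementwise product with the kernel and sum: 0·1 + 6·1 + 0·1 + 1·3 + 5·3 + 8·1.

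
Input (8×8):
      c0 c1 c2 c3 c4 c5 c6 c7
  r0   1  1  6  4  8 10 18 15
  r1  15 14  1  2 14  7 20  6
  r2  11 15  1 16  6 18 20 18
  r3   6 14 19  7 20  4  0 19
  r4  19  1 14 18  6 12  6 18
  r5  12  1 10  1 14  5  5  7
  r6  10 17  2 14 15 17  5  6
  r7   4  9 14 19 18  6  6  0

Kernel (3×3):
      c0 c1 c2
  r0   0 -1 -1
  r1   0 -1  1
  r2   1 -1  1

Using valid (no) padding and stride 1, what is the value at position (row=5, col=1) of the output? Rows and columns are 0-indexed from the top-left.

15

The receptive field on the input at this output position is [1 10 1 / 17 2 14 / 9 14 19]. Elementwise product with the kernel and sum: 10·-1 + 1·-1 + 2·-1 + 14·1 + 9·1 + 14·-1 + 19·1.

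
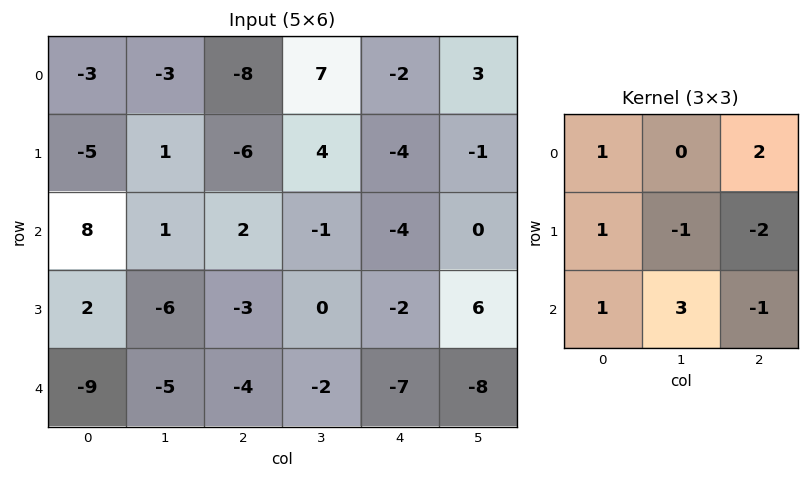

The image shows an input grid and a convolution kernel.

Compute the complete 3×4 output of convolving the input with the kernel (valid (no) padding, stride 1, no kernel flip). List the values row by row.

-4 18 -11 10
-27 -5 -4 -7
6 -19 -8 -26

Output[0,0]: The receptive field on the input at this output position is [-3 -3 -8 / -5 1 -6 / 8 1 2]. Elementwise product with the kernel and sum: -3·1 + -8·2 + -5·1 + 1·-1 + -6·-2 + 8·1 + 1·3 + 2·-1.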